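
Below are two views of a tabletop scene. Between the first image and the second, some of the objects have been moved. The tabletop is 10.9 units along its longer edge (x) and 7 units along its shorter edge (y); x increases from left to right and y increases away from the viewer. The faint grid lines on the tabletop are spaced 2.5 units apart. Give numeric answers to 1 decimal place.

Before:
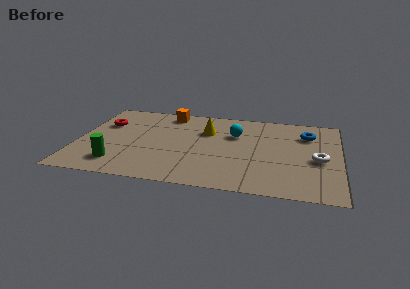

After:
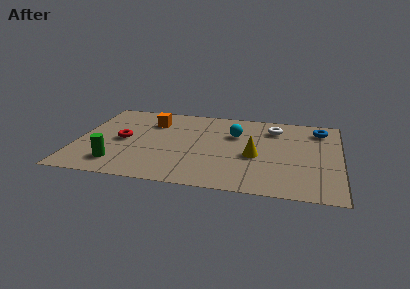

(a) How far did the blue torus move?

0.7

From (9.5, 5.2) to (10.0, 5.7), the blue torus covered √(0.5² + 0.5²) ≈ 0.7 units.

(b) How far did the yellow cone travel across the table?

2.8

The yellow cone was near (5.3, 4.8) before and (7.4, 3.0) after, so it travelled √(2.1² + 1.8²) ≈ 2.8 units.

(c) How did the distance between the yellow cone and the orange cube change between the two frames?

+2.8

They were about 2.1 units apart before and 4.9 after — 2.8 units further apart.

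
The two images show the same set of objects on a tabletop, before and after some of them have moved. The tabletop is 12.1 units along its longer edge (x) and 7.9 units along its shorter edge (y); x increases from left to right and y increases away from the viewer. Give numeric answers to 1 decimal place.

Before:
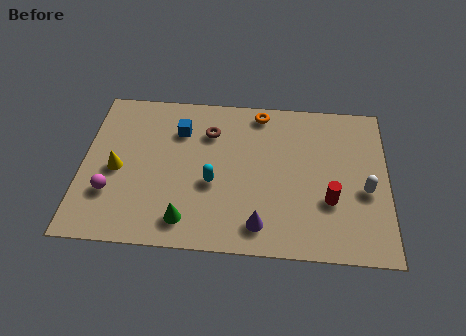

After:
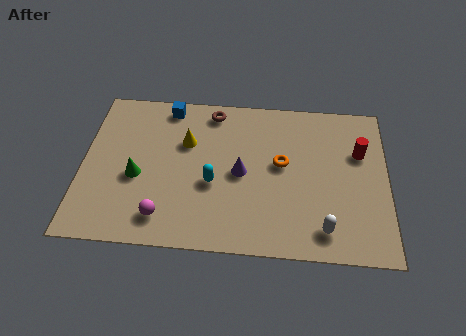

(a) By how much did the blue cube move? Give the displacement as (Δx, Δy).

(-0.5, 1.2)

The blue cube was at about (3.8, 5.8) and moved to about (3.3, 7.0).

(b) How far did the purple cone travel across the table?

2.6

The purple cone was near (7.1, 1.3) before and (6.3, 3.8) after, so it travelled √(0.8² + 2.5²) ≈ 2.6 units.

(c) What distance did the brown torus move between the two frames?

1.1

The brown torus was near (5.0, 5.8) before and (5.1, 6.9) after, so it travelled √(0.1² + 1.1²) ≈ 1.1 units.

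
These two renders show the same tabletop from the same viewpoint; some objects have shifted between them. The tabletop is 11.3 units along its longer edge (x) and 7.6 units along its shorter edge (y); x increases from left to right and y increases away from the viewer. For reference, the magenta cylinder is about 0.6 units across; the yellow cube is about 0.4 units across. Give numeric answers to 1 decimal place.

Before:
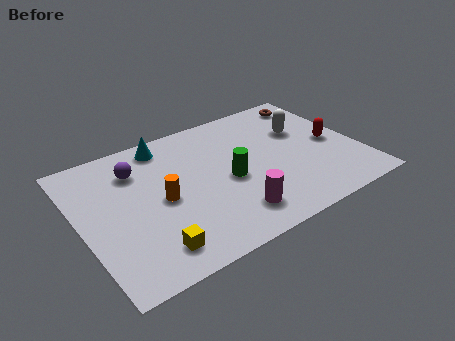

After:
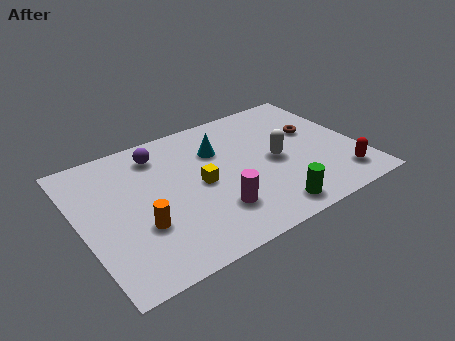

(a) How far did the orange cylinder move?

1.4

From (3.2, 3.6) to (2.2, 2.6), the orange cylinder covered √(1.0² + 1.0²) ≈ 1.4 units.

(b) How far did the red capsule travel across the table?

2.2

From (10.3, 3.6) to (10.2, 1.4), the red capsule covered √(0.1² + 2.2²) ≈ 2.2 units.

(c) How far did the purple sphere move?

1.1

The purple sphere was near (2.5, 5.7) before and (3.5, 6.2) after, so it travelled √(1.0² + 0.5²) ≈ 1.1 units.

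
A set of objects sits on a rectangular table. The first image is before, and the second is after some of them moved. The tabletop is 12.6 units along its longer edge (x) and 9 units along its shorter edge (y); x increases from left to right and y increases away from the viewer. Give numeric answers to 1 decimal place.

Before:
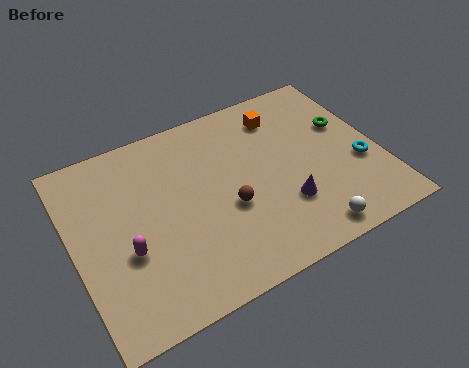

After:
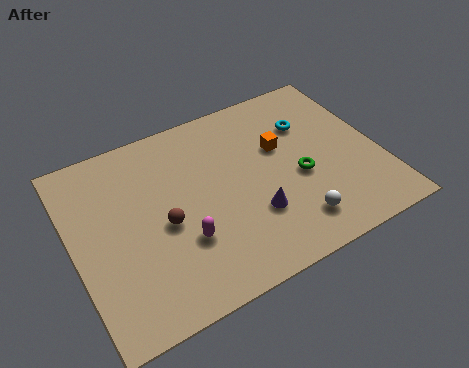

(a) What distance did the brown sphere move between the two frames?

2.6

The brown sphere moved from about (6.2, 3.6) to (3.6, 4.0), a distance of √(2.6² + 0.4²) ≈ 2.6.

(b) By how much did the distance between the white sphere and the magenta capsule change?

-2.9

The distance was about 7.5 in the first image and 4.6 in the second, so they moved 2.9 units closer together.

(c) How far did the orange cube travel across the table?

1.6

From (9.0, 7.2) to (8.7, 5.6), the orange cube covered √(0.3² + 1.6²) ≈ 1.6 units.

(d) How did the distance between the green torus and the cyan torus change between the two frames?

+0.4

Before: roughly 2.2 units apart; after: 2.6. That's 0.4 units further apart.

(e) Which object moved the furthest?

the cyan torus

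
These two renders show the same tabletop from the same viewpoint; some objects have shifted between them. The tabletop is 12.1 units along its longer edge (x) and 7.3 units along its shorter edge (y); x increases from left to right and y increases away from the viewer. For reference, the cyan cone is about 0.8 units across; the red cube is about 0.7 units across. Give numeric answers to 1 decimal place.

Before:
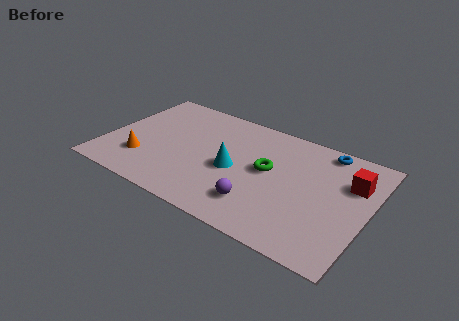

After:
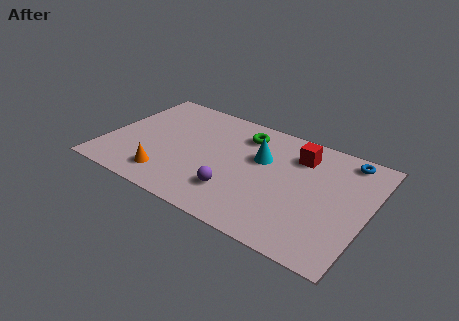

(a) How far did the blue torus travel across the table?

1.0

From (9.8, 6.5) to (10.8, 6.4), the blue torus covered √(1.0² + 0.1²) ≈ 1.0 units.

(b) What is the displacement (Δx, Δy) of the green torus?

(-1.4, 1.8)

From the two frames, the green torus sits at roughly (7.5, 4.0) before and (6.1, 5.8) after.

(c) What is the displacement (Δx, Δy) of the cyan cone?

(1.1, 1.3)

From the two frames, the cyan cone sits at roughly (6.0, 3.3) before and (7.1, 4.6) after.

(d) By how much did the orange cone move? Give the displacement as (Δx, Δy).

(1.3, -0.6)

The orange cone was at about (1.9, 2.0) and moved to about (3.2, 1.4).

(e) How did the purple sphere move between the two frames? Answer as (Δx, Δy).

(-1.1, 0.2)

The purple sphere started near (7.4, 1.7) and ended near (6.3, 1.9).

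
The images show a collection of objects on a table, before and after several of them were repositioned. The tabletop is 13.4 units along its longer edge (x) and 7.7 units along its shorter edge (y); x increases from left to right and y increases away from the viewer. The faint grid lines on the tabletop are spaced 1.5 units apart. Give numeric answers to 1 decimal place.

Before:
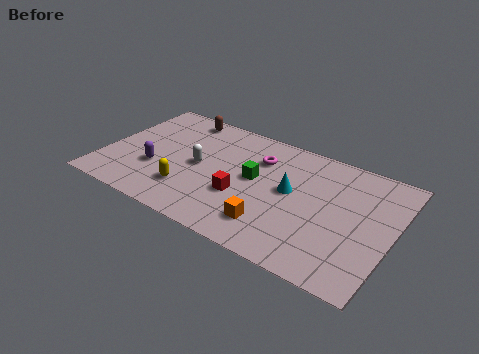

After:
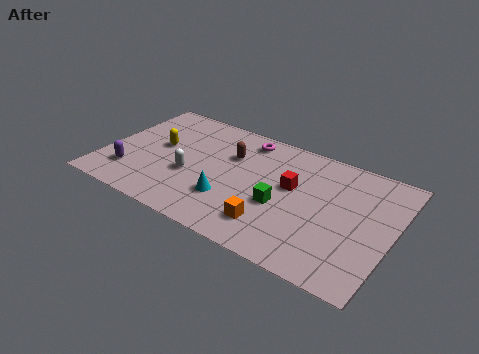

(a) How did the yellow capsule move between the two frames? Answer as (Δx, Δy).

(-1.8, 2.3)

From the two frames, the yellow capsule sits at roughly (4.2, 2.0) before and (2.4, 4.3) after.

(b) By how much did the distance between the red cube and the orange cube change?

+0.9

The distance was about 1.9 in the first image and 2.8 in the second, so they moved 0.9 units further apart.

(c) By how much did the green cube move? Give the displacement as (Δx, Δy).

(1.4, -1.1)

The green cube started near (7.0, 4.2) and ended near (8.4, 3.1).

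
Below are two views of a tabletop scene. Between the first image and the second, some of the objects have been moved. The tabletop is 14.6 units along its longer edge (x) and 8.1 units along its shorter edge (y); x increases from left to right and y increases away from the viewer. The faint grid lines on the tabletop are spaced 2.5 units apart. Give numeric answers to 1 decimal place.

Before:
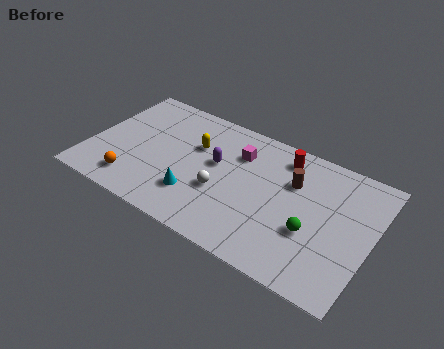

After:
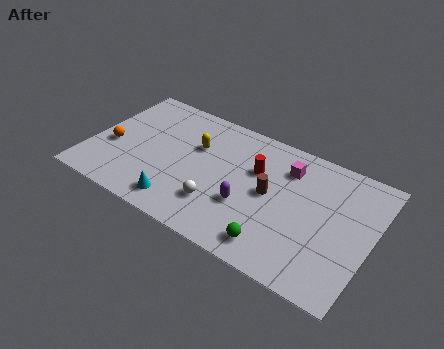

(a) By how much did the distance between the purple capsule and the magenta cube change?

+2.1

The distance was about 1.6 in the first image and 3.7 in the second, so they moved 2.1 units further apart.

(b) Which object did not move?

the yellow capsule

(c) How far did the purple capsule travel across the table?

2.6

The purple capsule was near (6.5, 4.7) before and (8.4, 2.9) after, so it travelled √(1.9² + 1.8²) ≈ 2.6 units.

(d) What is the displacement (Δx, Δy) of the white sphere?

(0.0, -0.9)

The white sphere started near (7.0, 3.1) and ended near (7.0, 2.2).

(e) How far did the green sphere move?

2.3

From (11.7, 3.0) to (10.1, 1.3), the green sphere covered √(1.6² + 1.7²) ≈ 2.3 units.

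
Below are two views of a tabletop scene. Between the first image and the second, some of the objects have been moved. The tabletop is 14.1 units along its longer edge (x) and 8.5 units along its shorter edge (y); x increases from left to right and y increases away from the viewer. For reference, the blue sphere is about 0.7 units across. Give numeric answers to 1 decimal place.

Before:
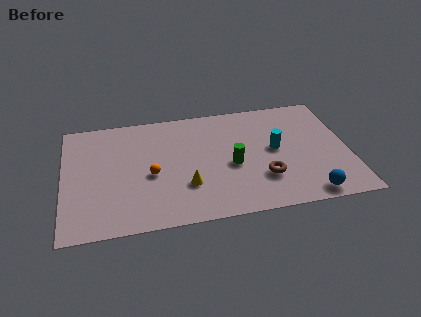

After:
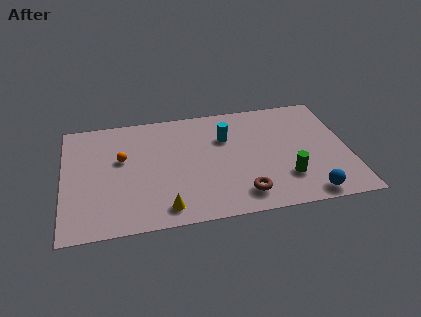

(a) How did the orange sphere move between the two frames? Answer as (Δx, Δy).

(-1.4, 1.4)

From the two frames, the orange sphere sits at roughly (4.3, 3.7) before and (2.9, 5.1) after.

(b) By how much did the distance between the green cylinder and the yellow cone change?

+3.6

They were about 2.5 units apart before and 6.1 after — 3.6 units further apart.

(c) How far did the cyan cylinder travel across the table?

2.7

The cyan cylinder moved from about (10.5, 4.5) to (8.1, 5.8), a distance of √(2.4² + 1.3²) ≈ 2.7.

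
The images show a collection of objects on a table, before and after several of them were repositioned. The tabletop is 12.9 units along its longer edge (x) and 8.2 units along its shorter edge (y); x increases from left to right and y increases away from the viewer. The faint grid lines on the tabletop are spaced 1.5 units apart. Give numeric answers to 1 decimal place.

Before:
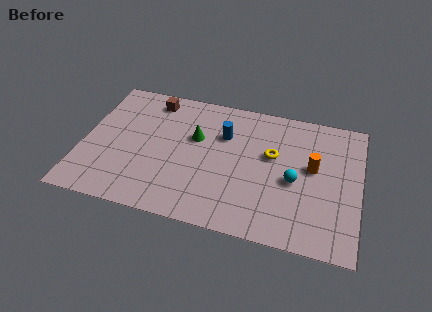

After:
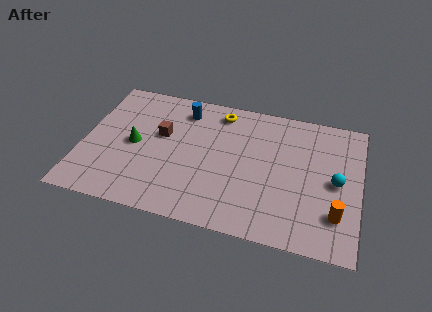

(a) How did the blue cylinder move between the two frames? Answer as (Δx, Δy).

(-2.0, 1.1)

The blue cylinder was at about (6.5, 5.6) and moved to about (4.5, 6.7).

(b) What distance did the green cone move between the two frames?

3.0

The green cone moved from about (5.2, 5.1) to (2.4, 4.0), a distance of √(2.8² + 1.1²) ≈ 3.0.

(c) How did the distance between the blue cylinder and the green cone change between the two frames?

+2.0

Before: roughly 1.4 units apart; after: 3.4. That's 2.0 units further apart.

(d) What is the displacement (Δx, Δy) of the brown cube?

(0.6, -2.1)

The brown cube started near (3.0, 7.0) and ended near (3.6, 4.9).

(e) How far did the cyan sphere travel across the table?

1.9

The cyan sphere was near (9.9, 3.6) before and (11.8, 4.0) after, so it travelled √(1.9² + 0.4²) ≈ 1.9 units.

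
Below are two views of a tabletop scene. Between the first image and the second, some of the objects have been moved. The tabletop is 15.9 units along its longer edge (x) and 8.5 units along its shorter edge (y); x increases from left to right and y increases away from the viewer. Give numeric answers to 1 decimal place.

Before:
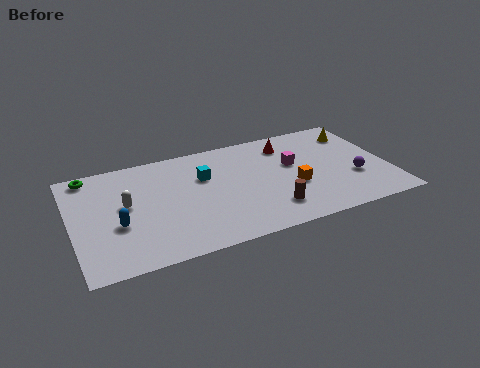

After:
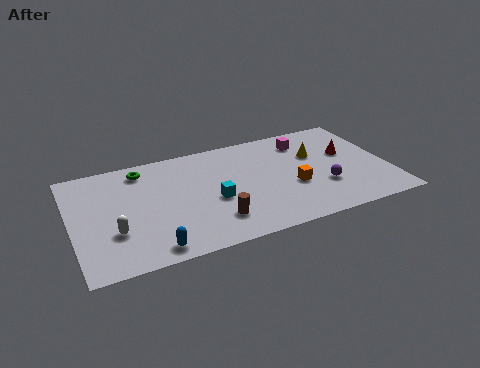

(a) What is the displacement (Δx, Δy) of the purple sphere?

(-1.6, -0.2)

The purple sphere started near (14.1, 3.0) and ended near (12.5, 2.8).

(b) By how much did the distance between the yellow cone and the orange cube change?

-2.4

Before: roughly 5.0 units apart; after: 2.6. That's 2.4 units closer together.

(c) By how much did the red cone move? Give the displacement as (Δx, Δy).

(2.9, -1.7)

From the two frames, the red cone sits at roughly (11.1, 6.8) before and (14.0, 5.1) after.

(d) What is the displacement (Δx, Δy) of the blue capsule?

(1.5, -2.3)

The blue capsule started near (2.2, 3.3) and ended near (3.7, 1.0).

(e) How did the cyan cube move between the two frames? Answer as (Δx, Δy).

(0.3, -2.0)

The cyan cube started near (6.7, 5.6) and ended near (7.0, 3.6).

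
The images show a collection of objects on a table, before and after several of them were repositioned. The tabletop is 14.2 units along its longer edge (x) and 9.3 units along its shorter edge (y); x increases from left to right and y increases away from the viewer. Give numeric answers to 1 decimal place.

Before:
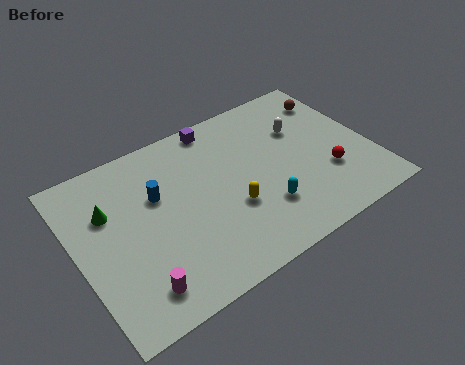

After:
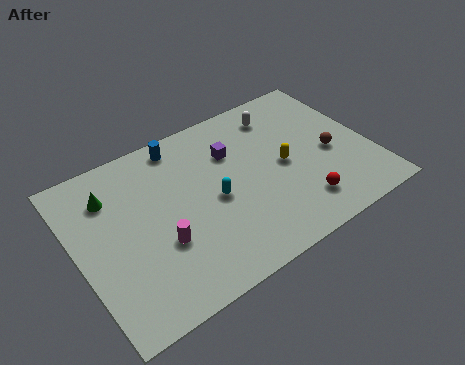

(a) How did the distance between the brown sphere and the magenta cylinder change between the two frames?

-3.6

The distance was about 12.2 in the first image and 8.6 in the second, so they moved 3.6 units closer together.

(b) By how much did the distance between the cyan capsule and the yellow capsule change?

+1.9

They were about 1.6 units apart before and 3.5 after — 1.9 units further apart.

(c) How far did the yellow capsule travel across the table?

3.0

The yellow capsule was near (7.2, 3.4) before and (10.0, 4.5) after, so it travelled √(2.8² + 1.1²) ≈ 3.0 units.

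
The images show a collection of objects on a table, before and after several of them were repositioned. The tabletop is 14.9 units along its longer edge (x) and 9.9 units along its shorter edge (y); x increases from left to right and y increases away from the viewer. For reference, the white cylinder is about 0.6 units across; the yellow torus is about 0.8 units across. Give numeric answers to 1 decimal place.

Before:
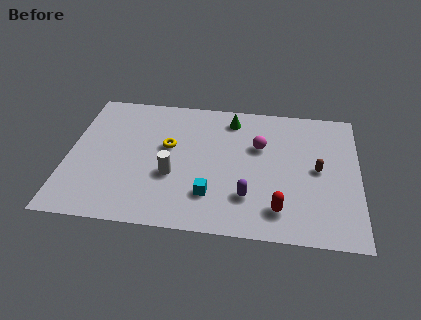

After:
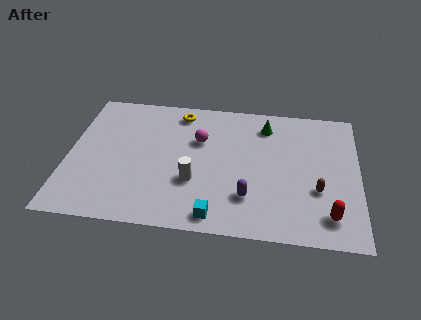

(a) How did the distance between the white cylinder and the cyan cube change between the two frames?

+0.3

They were about 2.3 units apart before and 2.6 after — 0.3 units further apart.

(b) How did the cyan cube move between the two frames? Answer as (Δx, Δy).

(0.3, -1.4)

The cyan cube was at about (7.4, 2.5) and moved to about (7.7, 1.1).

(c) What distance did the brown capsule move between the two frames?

1.5

From (12.8, 5.0) to (12.8, 3.5), the brown capsule covered √(0.0² + 1.5²) ≈ 1.5 units.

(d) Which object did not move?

the purple capsule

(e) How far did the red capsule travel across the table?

2.5

The red capsule moved from about (10.9, 1.9) to (13.4, 1.8), a distance of √(2.5² + 0.1²) ≈ 2.5.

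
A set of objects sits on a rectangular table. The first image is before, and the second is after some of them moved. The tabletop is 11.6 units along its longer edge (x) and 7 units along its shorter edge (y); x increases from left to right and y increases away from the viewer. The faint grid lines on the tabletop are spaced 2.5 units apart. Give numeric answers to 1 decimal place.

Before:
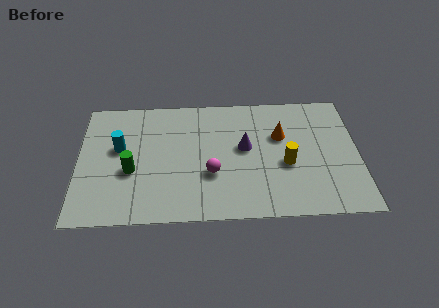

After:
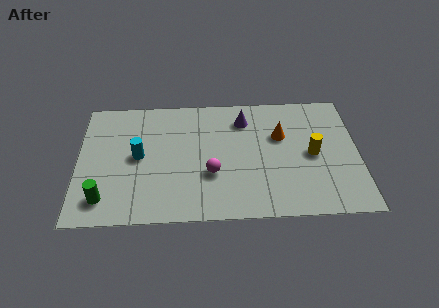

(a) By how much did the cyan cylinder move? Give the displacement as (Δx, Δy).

(0.8, -0.5)

The cyan cylinder was at about (1.7, 4.1) and moved to about (2.5, 3.6).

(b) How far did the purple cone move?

1.6

From (6.9, 3.9) to (6.9, 5.5), the purple cone covered √(0.0² + 1.6²) ≈ 1.6 units.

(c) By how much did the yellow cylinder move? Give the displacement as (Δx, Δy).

(1.1, 0.5)

The yellow cylinder was at about (8.6, 2.9) and moved to about (9.7, 3.4).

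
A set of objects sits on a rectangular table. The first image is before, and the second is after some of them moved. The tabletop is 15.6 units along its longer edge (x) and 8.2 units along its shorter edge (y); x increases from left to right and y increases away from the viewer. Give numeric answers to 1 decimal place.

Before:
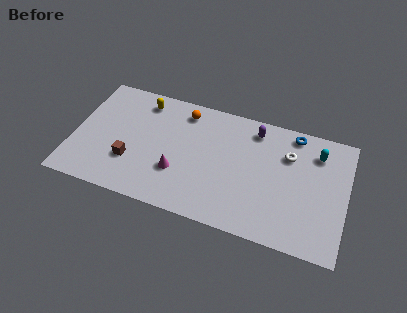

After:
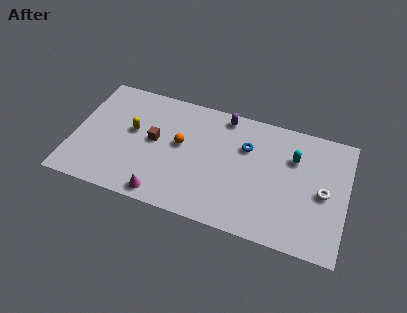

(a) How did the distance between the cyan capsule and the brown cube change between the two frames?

-3.1

They were about 11.1 units apart before and 8.0 after — 3.1 units closer together.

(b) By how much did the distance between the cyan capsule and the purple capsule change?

+0.8

The distance was about 3.6 in the first image and 4.4 in the second, so they moved 0.8 units further apart.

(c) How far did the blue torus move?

3.1

From (12.4, 7.3) to (9.8, 5.6), the blue torus covered √(2.6² + 1.7²) ≈ 3.1 units.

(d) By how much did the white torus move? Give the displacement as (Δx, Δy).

(2.1, -1.9)

The white torus started near (12.2, 5.8) and ended near (14.3, 3.9).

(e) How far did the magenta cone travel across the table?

1.9

The magenta cone moved from about (6.1, 2.7) to (5.4, 0.9), a distance of √(0.7² + 1.8²) ≈ 1.9.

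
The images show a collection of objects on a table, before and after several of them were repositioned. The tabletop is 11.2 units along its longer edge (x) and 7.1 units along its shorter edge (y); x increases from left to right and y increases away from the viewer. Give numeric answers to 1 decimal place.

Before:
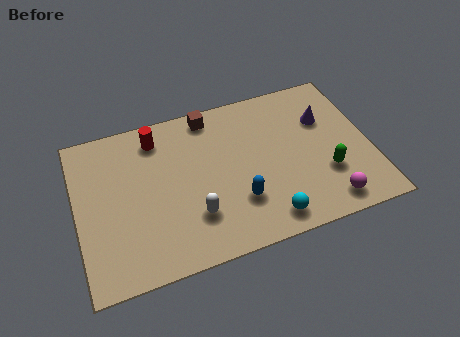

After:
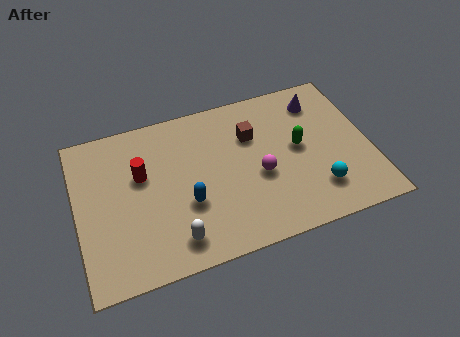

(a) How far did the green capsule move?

1.7

The green capsule moved from about (9.4, 2.3) to (8.5, 3.8), a distance of √(0.9² + 1.5²) ≈ 1.7.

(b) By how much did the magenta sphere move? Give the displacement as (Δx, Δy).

(-2.4, 2.0)

From the two frames, the magenta sphere sits at roughly (9.3, 1.0) before and (6.9, 3.0) after.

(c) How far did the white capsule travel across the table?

1.1

The white capsule moved from about (4.3, 2.0) to (3.5, 1.2), a distance of √(0.8² + 0.8²) ≈ 1.1.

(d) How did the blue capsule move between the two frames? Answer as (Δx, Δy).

(-1.9, 0.5)

From the two frames, the blue capsule sits at roughly (6.0, 2.1) before and (4.1, 2.6) after.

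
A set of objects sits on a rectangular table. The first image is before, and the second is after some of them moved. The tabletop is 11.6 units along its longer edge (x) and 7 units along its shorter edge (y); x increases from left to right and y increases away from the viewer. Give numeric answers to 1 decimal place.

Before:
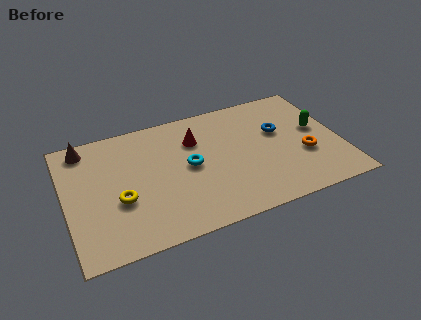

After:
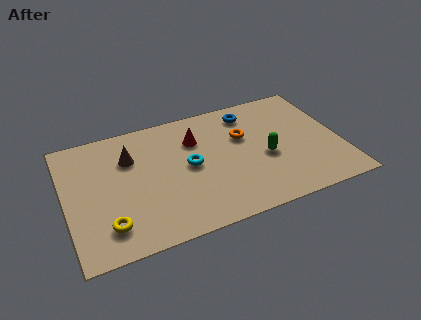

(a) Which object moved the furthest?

the orange torus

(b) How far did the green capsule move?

2.5

The green capsule was near (10.7, 3.9) before and (8.4, 3.0) after, so it travelled √(2.3² + 0.9²) ≈ 2.5 units.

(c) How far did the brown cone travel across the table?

2.2

The brown cone was near (1.0, 6.1) before and (2.8, 4.9) after, so it travelled √(1.8² + 1.2²) ≈ 2.2 units.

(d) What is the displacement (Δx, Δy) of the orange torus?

(-2.4, 1.9)

From the two frames, the orange torus sits at roughly (10.0, 2.6) before and (7.6, 4.5) after.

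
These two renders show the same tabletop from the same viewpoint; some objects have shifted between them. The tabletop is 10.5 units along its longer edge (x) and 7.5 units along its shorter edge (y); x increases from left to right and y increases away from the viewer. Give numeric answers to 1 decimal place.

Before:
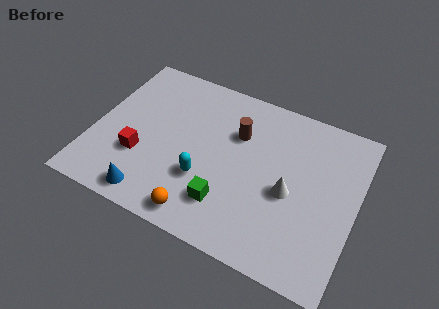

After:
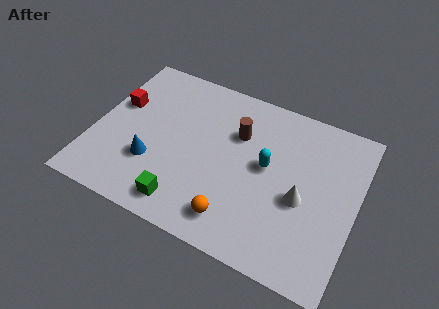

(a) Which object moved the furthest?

the cyan capsule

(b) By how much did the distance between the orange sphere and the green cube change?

+0.7

They were about 1.3 units apart before and 2.0 after — 0.7 units further apart.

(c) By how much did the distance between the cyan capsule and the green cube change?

+3.0

They were about 1.2 units apart before and 4.2 after — 3.0 units further apart.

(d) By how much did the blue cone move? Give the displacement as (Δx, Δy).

(-0.2, 1.5)

From the two frames, the blue cone sits at roughly (2.7, 0.9) before and (2.5, 2.4) after.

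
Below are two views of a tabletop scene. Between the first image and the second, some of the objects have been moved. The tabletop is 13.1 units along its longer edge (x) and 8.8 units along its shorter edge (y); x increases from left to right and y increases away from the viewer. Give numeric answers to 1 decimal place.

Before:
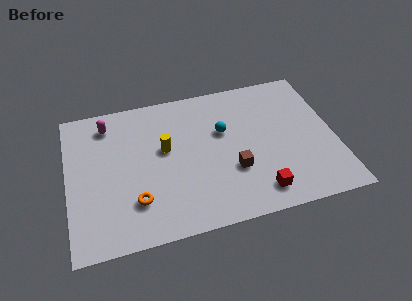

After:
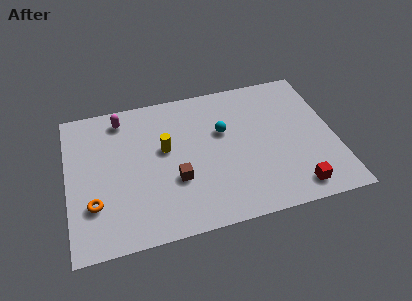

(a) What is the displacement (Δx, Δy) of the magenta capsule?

(0.7, 0.2)

The magenta capsule was at about (2.1, 7.3) and moved to about (2.8, 7.5).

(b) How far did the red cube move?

1.8

The red cube moved from about (9.1, 1.4) to (10.9, 1.2), a distance of √(1.8² + 0.2²) ≈ 1.8.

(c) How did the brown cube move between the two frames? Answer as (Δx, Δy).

(-2.8, 0.1)

From the two frames, the brown cube sits at roughly (8.0, 3.0) before and (5.2, 3.1) after.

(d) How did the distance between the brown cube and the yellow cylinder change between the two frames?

-1.8

The distance was about 3.8 in the first image and 2.0 in the second, so they moved 1.8 units closer together.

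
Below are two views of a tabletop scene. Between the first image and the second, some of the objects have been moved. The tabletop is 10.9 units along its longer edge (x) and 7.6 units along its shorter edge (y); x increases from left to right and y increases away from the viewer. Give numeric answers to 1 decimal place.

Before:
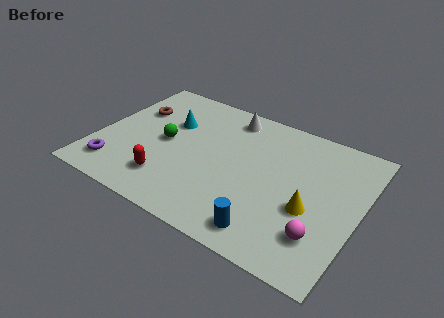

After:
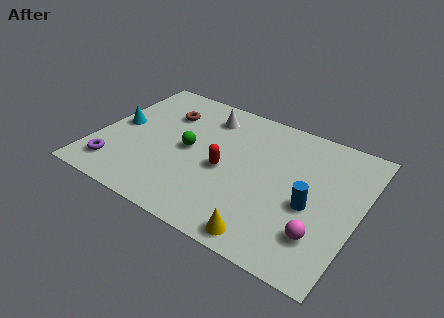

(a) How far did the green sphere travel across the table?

1.0

From (2.8, 3.8) to (3.8, 3.8), the green sphere covered √(1.0² + 0.0²) ≈ 1.0 units.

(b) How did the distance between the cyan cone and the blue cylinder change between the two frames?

+2.0

The distance was about 6.2 in the first image and 8.2 in the second, so they moved 2.0 units further apart.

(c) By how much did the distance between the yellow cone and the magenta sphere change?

+1.0

Before: roughly 1.3 units apart; after: 2.3. That's 1.0 units further apart.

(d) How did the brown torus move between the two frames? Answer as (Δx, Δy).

(1.3, 0.4)

The brown torus started near (1.2, 5.1) and ended near (2.5, 5.5).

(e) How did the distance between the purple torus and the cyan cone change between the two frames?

-1.5

The distance was about 4.0 in the first image and 2.5 in the second, so they moved 1.5 units closer together.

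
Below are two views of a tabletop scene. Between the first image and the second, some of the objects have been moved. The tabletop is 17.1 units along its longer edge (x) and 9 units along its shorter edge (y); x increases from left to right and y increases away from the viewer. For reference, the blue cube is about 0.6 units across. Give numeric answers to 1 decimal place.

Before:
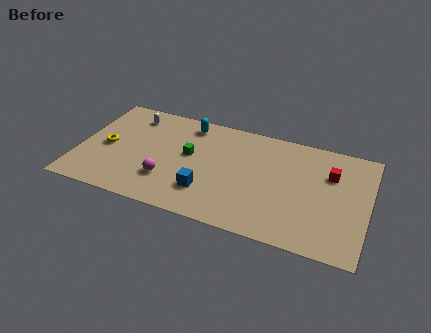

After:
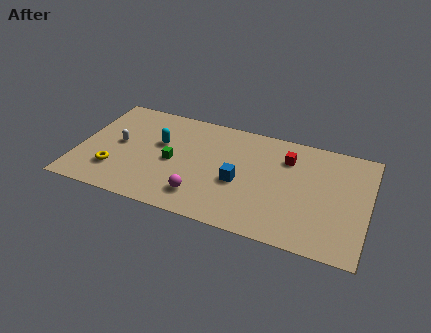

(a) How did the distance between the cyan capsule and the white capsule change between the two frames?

-0.9

Before: roughly 3.4 units apart; after: 2.5. That's 0.9 units closer together.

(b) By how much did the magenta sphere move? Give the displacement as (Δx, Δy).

(2.1, -0.7)

From the two frames, the magenta sphere sits at roughly (5.4, 2.6) before and (7.5, 1.9) after.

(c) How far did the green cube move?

1.3

The green cube was near (6.5, 5.1) before and (5.6, 4.2) after, so it travelled √(0.9² + 0.9²) ≈ 1.3 units.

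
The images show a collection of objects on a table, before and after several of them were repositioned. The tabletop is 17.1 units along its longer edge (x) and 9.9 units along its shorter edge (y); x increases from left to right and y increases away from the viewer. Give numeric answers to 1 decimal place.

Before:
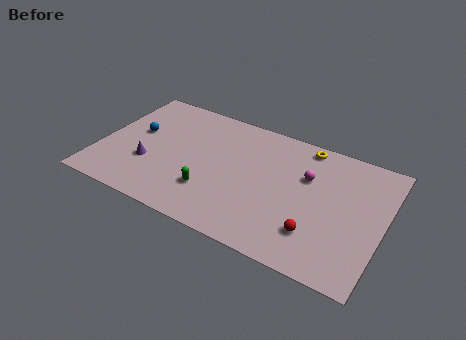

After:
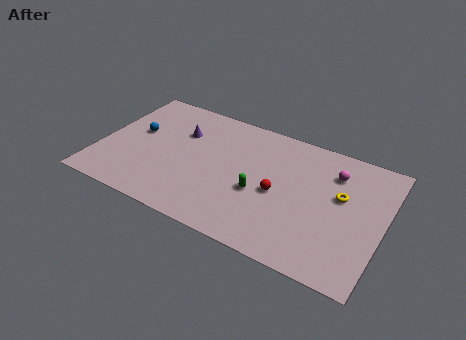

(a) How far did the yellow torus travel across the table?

3.9

From (12.0, 8.9) to (14.5, 5.9), the yellow torus covered √(2.5² + 3.0²) ≈ 3.9 units.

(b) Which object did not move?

the blue sphere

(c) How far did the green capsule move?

3.0

The green capsule moved from about (7.0, 2.8) to (9.8, 4.0), a distance of √(2.8² + 1.2²) ≈ 3.0.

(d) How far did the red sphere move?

3.2

The red sphere moved from about (13.4, 2.5) to (10.9, 4.5), a distance of √(2.5² + 2.0²) ≈ 3.2.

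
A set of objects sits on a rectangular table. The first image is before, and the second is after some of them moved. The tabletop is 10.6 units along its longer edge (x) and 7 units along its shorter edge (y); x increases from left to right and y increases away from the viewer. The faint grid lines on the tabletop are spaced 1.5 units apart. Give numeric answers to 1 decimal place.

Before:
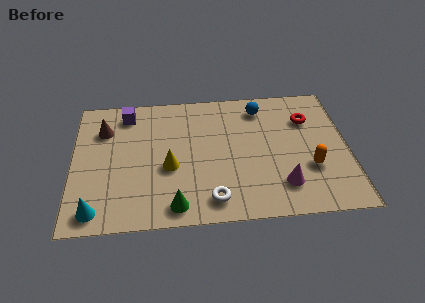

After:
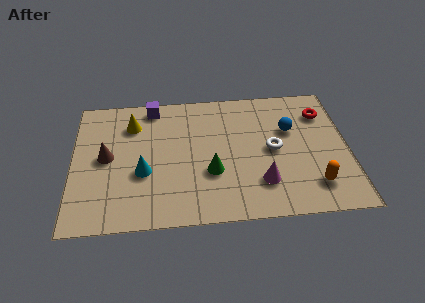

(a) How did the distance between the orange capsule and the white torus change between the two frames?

-1.5

Before: roughly 4.0 units apart; after: 2.5. That's 1.5 units closer together.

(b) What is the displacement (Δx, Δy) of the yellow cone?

(-1.4, 2.4)

From the two frames, the yellow cone sits at roughly (3.7, 2.9) before and (2.3, 5.3) after.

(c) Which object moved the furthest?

the white torus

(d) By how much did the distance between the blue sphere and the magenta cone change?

-1.3

Before: roughly 4.3 units apart; after: 3.0. That's 1.3 units closer together.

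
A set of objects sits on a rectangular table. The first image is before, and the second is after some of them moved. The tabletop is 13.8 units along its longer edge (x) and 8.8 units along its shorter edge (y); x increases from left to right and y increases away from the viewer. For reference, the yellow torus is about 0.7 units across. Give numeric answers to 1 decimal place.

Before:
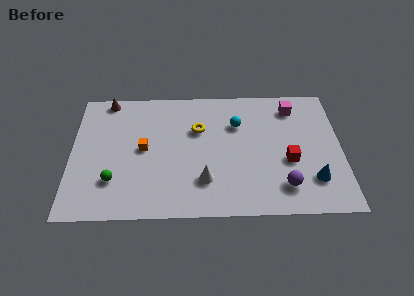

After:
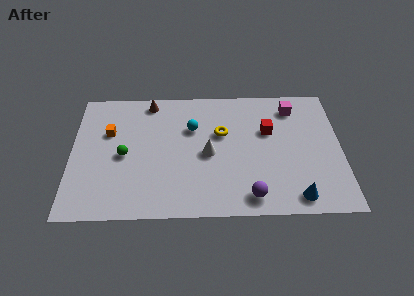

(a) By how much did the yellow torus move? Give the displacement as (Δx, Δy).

(1.2, -0.3)

The yellow torus was at about (6.5, 5.8) and moved to about (7.7, 5.5).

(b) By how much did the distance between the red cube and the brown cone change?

-3.8

They were about 10.3 units apart before and 6.5 after — 3.8 units closer together.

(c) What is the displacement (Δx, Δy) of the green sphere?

(0.5, 1.7)

The green sphere started near (2.2, 2.4) and ended near (2.7, 4.1).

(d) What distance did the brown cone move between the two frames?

2.2

The brown cone moved from about (1.8, 8.0) to (4.0, 7.8), a distance of √(2.2² + 0.2²) ≈ 2.2.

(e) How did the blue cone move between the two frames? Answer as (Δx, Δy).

(-0.9, -1.1)

The blue cone started near (12.3, 2.2) and ended near (11.4, 1.1).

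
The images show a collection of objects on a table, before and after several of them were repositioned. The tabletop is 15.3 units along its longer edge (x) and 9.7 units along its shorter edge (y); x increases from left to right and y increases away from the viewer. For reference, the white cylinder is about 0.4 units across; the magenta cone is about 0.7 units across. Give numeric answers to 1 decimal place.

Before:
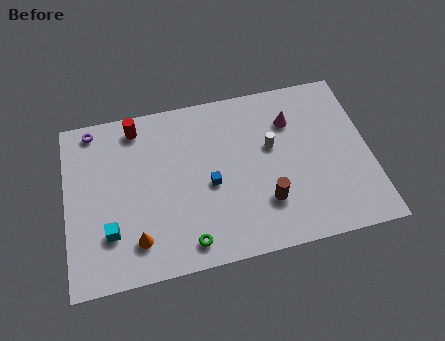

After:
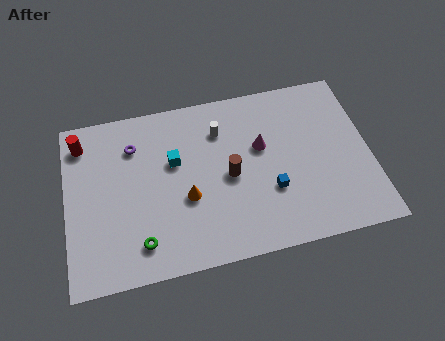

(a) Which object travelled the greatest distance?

the cyan cube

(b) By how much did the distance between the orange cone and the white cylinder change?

-4.0

The distance was about 8.0 in the first image and 4.0 in the second, so they moved 4.0 units closer together.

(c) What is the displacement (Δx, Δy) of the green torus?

(-2.3, 0.5)

From the two frames, the green torus sits at roughly (5.9, 1.3) before and (3.6, 1.8) after.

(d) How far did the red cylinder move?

2.8

The red cylinder moved from about (3.7, 8.4) to (0.9, 8.0), a distance of √(2.8² + 0.4²) ≈ 2.8.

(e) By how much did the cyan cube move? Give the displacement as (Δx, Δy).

(3.4, 3.3)

The cyan cube was at about (2.1, 2.7) and moved to about (5.5, 6.0).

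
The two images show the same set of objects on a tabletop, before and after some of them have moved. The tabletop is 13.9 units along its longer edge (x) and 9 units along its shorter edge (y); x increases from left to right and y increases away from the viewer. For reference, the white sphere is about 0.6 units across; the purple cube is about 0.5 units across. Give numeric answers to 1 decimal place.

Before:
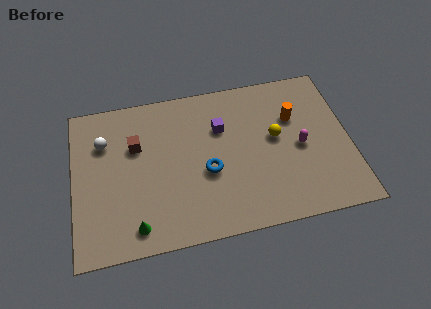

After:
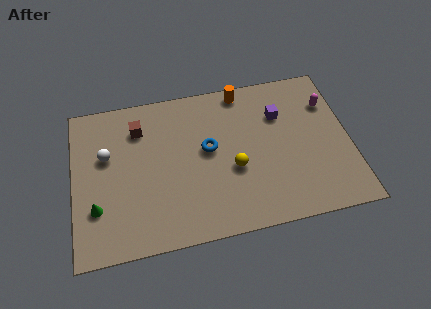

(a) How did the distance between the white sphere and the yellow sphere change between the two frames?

-2.1

Before: roughly 8.7 units apart; after: 6.6. That's 2.1 units closer together.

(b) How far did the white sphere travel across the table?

0.8

The white sphere was near (1.6, 6.4) before and (1.7, 5.6) after, so it travelled √(0.1² + 0.8²) ≈ 0.8 units.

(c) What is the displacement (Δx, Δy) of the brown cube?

(0.2, 1.0)

The brown cube started near (3.2, 5.9) and ended near (3.4, 6.9).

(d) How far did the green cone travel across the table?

2.4

The green cone was near (3.0, 1.3) before and (1.1, 2.7) after, so it travelled √(1.9² + 1.4²) ≈ 2.4 units.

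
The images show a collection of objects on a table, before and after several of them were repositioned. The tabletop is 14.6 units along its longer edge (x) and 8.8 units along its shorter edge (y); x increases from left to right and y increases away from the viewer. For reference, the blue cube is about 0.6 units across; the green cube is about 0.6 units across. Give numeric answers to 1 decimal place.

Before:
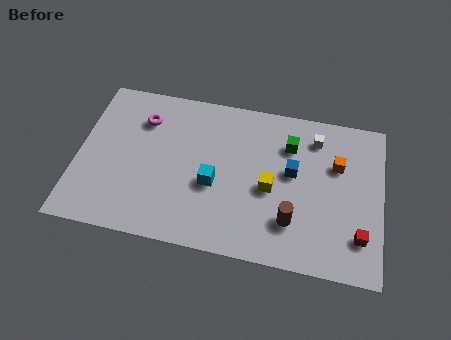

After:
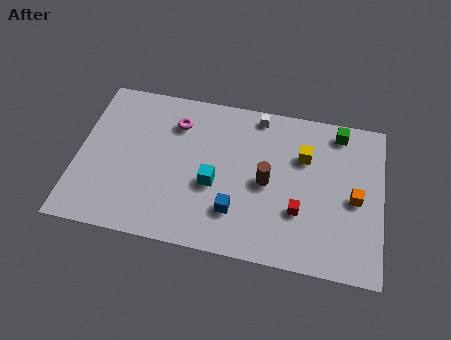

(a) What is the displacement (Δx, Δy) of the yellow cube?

(1.5, 2.1)

The yellow cube started near (9.3, 3.9) and ended near (10.8, 6.0).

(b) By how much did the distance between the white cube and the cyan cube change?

-1.2

They were about 5.9 units apart before and 4.7 after — 1.2 units closer together.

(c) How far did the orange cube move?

1.9

From (12.4, 5.8) to (13.3, 4.1), the orange cube covered √(0.9² + 1.7²) ≈ 1.9 units.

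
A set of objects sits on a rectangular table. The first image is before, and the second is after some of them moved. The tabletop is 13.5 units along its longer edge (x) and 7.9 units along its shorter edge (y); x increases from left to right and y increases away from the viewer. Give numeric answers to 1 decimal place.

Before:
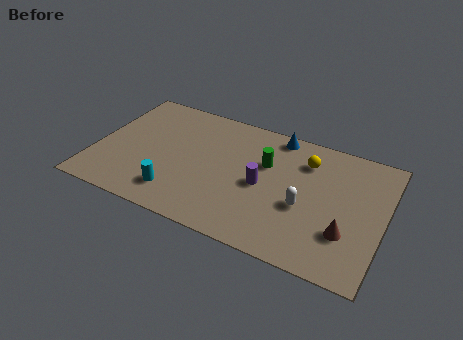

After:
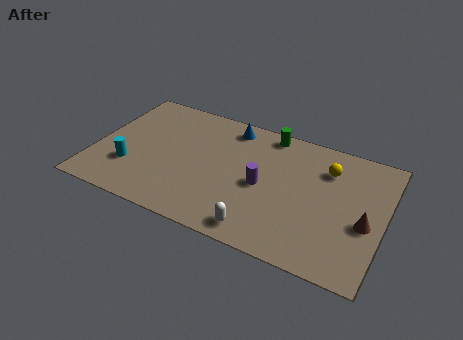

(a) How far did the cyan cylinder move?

2.4

The cyan cylinder moved from about (4.1, 1.6) to (1.8, 2.4), a distance of √(2.3² + 0.8²) ≈ 2.4.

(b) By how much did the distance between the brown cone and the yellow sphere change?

-0.9

Before: roughly 4.2 units apart; after: 3.3. That's 0.9 units closer together.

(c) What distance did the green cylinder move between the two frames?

2.0

From (7.9, 5.1) to (7.8, 7.1), the green cylinder covered √(0.1² + 2.0²) ≈ 2.0 units.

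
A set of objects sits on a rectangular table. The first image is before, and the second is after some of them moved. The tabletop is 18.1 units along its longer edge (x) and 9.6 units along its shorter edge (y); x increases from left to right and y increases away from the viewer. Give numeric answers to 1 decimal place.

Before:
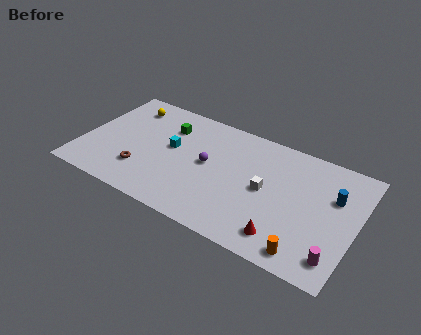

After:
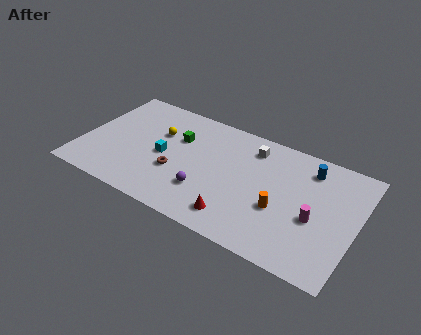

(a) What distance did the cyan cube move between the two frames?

1.0

The cyan cube moved from about (5.8, 5.4) to (5.4, 4.5), a distance of √(0.4² + 0.9²) ≈ 1.0.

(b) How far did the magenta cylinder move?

2.8

From (17.1, 1.7) to (15.5, 4.0), the magenta cylinder covered √(1.6² + 2.3²) ≈ 2.8 units.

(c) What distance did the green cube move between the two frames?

1.1

The green cube was near (5.3, 7.1) before and (6.1, 6.4) after, so it travelled √(0.8² + 0.7²) ≈ 1.1 units.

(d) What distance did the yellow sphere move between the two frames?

2.8

The yellow sphere moved from about (2.4, 7.8) to (4.8, 6.3), a distance of √(2.4² + 1.5²) ≈ 2.8.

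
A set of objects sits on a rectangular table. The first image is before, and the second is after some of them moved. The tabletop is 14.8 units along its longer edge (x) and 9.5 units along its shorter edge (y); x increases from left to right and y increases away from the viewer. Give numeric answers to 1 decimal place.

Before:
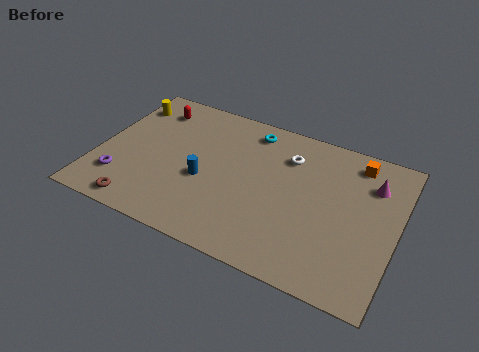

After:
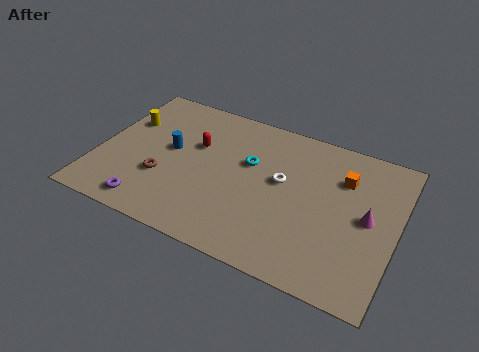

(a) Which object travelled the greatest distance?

the red capsule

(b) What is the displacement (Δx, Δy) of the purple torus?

(1.6, -1.1)

From the two frames, the purple torus sits at roughly (1.4, 2.3) before and (3.0, 1.2) after.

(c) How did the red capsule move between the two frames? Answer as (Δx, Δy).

(2.5, -1.7)

The red capsule started near (2.2, 7.7) and ended near (4.7, 6.0).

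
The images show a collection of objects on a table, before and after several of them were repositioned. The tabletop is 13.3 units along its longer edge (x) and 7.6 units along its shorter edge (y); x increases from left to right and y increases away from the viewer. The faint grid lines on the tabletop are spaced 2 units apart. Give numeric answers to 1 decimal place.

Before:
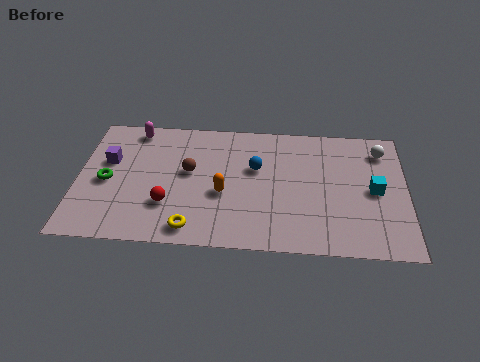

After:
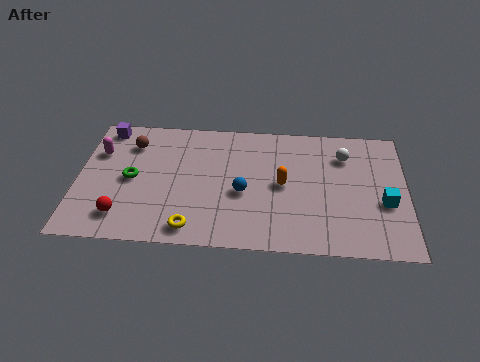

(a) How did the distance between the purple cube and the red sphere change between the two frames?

+1.8

Before: roughly 3.5 units apart; after: 5.3. That's 1.8 units further apart.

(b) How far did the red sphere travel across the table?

2.0

From (3.7, 2.3) to (1.9, 1.5), the red sphere covered √(1.8² + 0.8²) ≈ 2.0 units.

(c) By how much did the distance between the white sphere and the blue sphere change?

-0.5

The distance was about 5.3 in the first image and 4.8 in the second, so they moved 0.5 units closer together.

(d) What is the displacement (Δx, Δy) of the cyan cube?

(0.4, -0.7)

The cyan cube was at about (12.0, 3.7) and moved to about (12.4, 3.0).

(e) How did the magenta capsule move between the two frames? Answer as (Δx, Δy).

(-1.4, -1.5)

From the two frames, the magenta capsule sits at roughly (2.2, 6.7) before and (0.8, 5.2) after.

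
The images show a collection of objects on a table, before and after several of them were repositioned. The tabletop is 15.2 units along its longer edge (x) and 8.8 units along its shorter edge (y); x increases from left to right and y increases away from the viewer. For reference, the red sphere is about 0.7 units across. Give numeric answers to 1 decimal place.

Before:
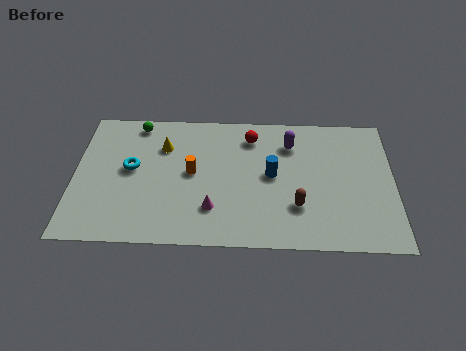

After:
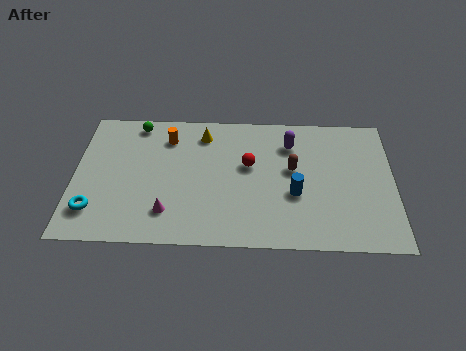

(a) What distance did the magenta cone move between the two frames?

2.1

The magenta cone moved from about (6.6, 2.3) to (4.5, 2.0), a distance of √(2.1² + 0.3²) ≈ 2.1.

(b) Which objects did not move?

the green sphere and the purple capsule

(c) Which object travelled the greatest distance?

the cyan torus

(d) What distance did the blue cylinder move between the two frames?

1.6

The blue cylinder was near (9.4, 4.6) before and (10.5, 3.4) after, so it travelled √(1.1² + 1.2²) ≈ 1.6 units.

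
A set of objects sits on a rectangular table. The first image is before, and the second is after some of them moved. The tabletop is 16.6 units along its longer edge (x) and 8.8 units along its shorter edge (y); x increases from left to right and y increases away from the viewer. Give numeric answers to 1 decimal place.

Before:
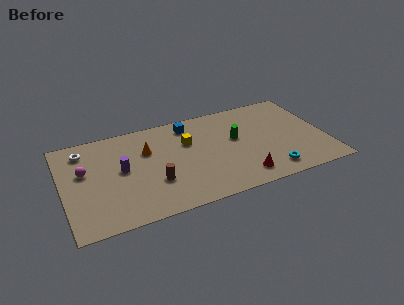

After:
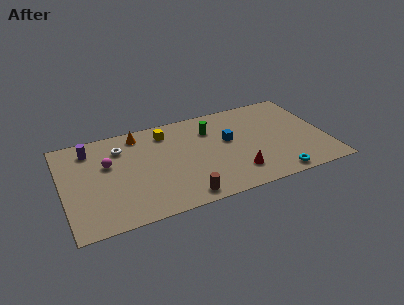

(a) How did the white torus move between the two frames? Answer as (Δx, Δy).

(2.3, -0.5)

From the two frames, the white torus sits at roughly (1.5, 7.2) before and (3.8, 6.7) after.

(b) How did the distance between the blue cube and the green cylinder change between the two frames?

-1.9

The distance was about 3.6 in the first image and 1.7 in the second, so they moved 1.9 units closer together.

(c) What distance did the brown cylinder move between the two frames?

2.5

The brown cylinder was near (5.6, 2.9) before and (7.2, 1.0) after, so it travelled √(1.6² + 1.9²) ≈ 2.5 units.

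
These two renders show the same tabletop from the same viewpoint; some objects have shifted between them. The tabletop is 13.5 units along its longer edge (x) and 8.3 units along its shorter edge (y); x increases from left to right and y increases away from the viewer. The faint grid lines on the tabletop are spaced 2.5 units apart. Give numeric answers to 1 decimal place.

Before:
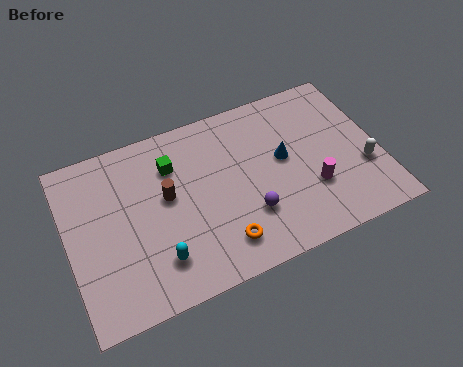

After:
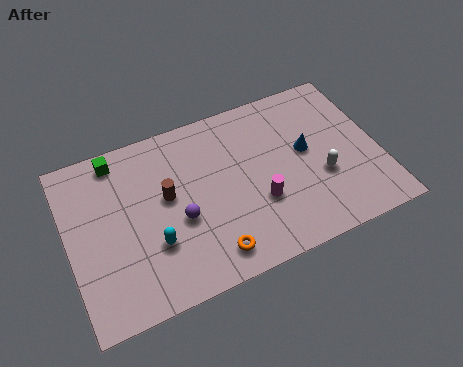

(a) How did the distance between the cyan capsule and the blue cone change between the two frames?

+0.8

They were about 6.4 units apart before and 7.2 after — 0.8 units further apart.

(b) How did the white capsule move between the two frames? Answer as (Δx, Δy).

(-1.8, 0.2)

The white capsule was at about (12.7, 2.9) and moved to about (10.9, 3.1).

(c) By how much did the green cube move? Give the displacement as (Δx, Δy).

(-2.3, 1.2)

From the two frames, the green cube sits at roughly (4.7, 6.1) before and (2.4, 7.3) after.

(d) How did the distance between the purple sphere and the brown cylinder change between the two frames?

-2.6

Before: roughly 4.0 units apart; after: 1.4. That's 2.6 units closer together.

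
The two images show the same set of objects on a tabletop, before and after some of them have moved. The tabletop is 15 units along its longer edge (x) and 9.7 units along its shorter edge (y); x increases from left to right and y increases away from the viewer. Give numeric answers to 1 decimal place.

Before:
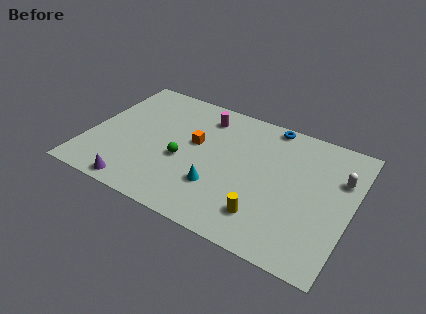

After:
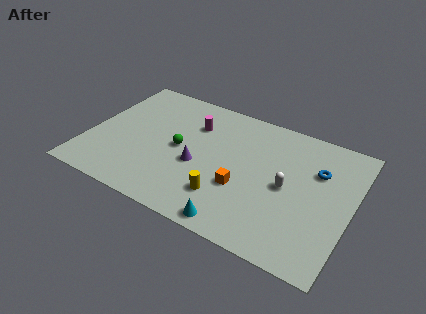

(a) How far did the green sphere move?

0.9

The green sphere was near (5.5, 4.0) before and (5.2, 4.8) after, so it travelled √(0.3² + 0.8²) ≈ 0.9 units.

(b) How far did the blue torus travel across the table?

3.8

From (9.9, 8.9) to (12.9, 6.6), the blue torus covered √(3.0² + 2.3²) ≈ 3.8 units.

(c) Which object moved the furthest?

the purple cone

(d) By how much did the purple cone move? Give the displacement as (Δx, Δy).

(3.1, 3.1)

The purple cone started near (3.3, 0.9) and ended near (6.4, 4.0).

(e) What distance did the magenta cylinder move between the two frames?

1.0

From (6.2, 7.9) to (5.7, 7.0), the magenta cylinder covered √(0.5² + 0.9²) ≈ 1.0 units.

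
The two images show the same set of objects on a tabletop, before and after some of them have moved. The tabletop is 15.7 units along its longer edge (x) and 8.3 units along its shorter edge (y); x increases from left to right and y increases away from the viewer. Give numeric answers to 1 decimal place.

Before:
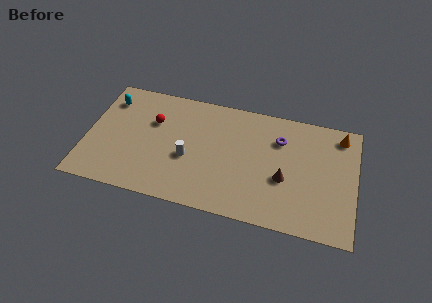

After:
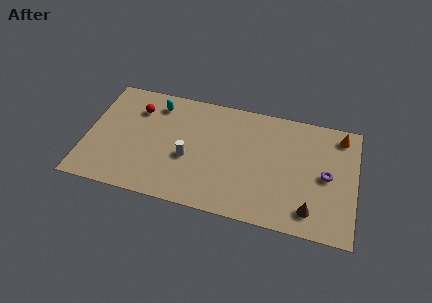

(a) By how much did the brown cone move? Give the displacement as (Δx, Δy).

(1.6, -1.8)

The brown cone was at about (11.6, 3.3) and moved to about (13.2, 1.5).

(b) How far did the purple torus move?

3.4

From (11.2, 6.0) to (14.0, 4.1), the purple torus covered √(2.8² + 1.9²) ≈ 3.4 units.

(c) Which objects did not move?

the white cylinder and the orange cone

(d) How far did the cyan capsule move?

2.8

The cyan capsule was near (1.1, 6.5) before and (3.9, 6.8) after, so it travelled √(2.8² + 0.3²) ≈ 2.8 units.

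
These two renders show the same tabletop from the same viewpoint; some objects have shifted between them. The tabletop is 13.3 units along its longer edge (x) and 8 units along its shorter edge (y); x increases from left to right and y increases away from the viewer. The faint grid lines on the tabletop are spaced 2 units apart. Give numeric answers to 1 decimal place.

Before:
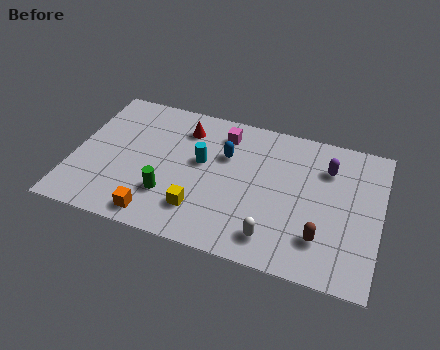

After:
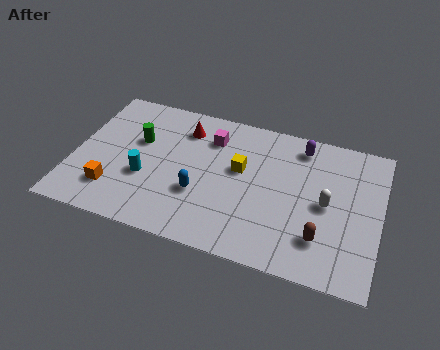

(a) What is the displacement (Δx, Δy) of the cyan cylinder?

(-2.3, -1.6)

The cyan cylinder started near (5.5, 4.6) and ended near (3.2, 3.0).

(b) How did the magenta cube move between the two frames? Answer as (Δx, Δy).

(-0.5, -0.4)

From the two frames, the magenta cube sits at roughly (6.3, 6.5) before and (5.8, 6.1) after.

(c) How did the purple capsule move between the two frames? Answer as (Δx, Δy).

(-1.2, 0.9)

From the two frames, the purple capsule sits at roughly (10.9, 5.9) before and (9.7, 6.8) after.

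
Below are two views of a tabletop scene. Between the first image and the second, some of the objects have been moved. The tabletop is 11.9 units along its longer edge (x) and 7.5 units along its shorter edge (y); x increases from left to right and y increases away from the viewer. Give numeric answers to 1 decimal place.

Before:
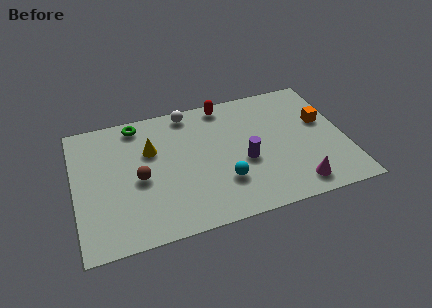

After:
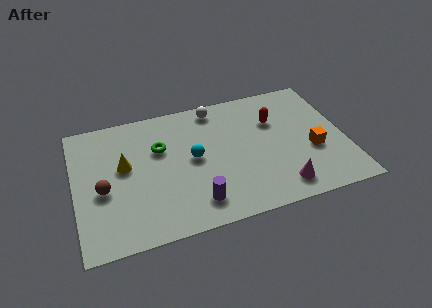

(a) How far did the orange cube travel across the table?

1.7

From (11.0, 4.5) to (10.4, 2.9), the orange cube covered √(0.6² + 1.6²) ≈ 1.7 units.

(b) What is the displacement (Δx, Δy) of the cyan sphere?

(-1.2, 1.7)

From the two frames, the cyan sphere sits at roughly (6.4, 2.2) before and (5.2, 3.9) after.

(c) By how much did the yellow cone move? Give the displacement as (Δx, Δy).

(-1.2, -0.6)

The yellow cone started near (3.4, 4.9) and ended near (2.2, 4.3).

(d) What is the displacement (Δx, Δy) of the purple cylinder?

(-2.3, -1.7)

The purple cylinder started near (7.4, 3.1) and ended near (5.1, 1.4).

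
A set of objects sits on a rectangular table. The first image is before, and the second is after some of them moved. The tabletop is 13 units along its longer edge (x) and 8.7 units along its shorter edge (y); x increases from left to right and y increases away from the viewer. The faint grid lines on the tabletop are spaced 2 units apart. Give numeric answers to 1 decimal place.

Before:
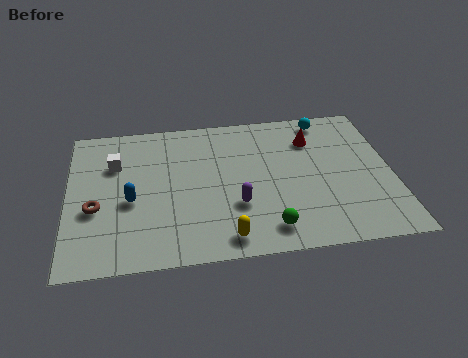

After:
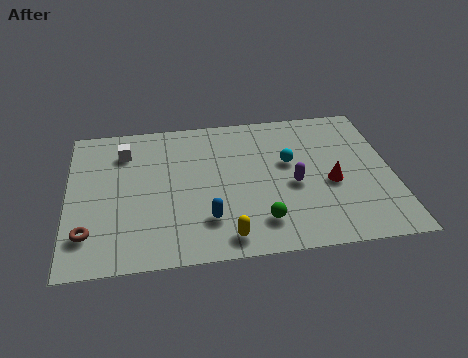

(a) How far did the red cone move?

2.9

The red cone was near (9.9, 6.5) before and (10.5, 3.7) after, so it travelled √(0.6² + 2.8²) ≈ 2.9 units.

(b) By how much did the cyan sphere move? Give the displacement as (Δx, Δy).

(-1.6, -2.5)

From the two frames, the cyan sphere sits at roughly (10.5, 7.7) before and (8.9, 5.2) after.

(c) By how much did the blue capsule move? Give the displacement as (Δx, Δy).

(3.0, -1.5)

From the two frames, the blue capsule sits at roughly (2.5, 3.7) before and (5.5, 2.2) after.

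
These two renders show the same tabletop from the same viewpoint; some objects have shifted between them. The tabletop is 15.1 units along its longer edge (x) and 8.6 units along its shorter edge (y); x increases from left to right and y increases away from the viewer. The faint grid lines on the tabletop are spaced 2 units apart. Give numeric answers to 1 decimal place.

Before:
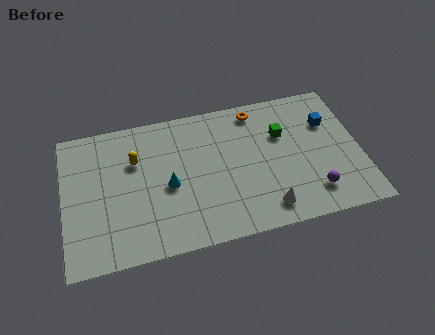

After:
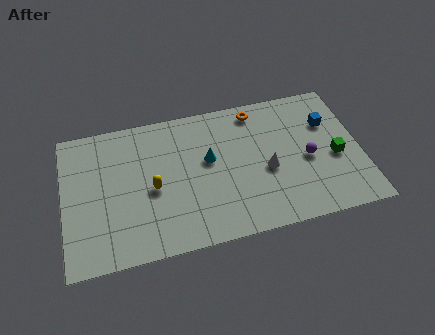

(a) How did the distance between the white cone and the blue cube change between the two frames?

-1.7

The distance was about 5.7 in the first image and 4.0 in the second, so they moved 1.7 units closer together.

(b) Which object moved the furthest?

the green cube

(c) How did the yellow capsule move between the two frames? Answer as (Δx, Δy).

(0.8, -1.9)

From the two frames, the yellow capsule sits at roughly (3.7, 5.8) before and (4.5, 3.9) after.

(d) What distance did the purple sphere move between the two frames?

2.1

The purple sphere was near (12.5, 1.8) before and (12.4, 3.9) after, so it travelled √(0.1² + 2.1²) ≈ 2.1 units.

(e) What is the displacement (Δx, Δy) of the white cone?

(0.2, 2.3)

The white cone started near (10.1, 1.4) and ended near (10.3, 3.7).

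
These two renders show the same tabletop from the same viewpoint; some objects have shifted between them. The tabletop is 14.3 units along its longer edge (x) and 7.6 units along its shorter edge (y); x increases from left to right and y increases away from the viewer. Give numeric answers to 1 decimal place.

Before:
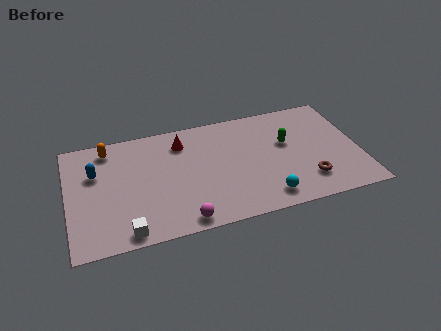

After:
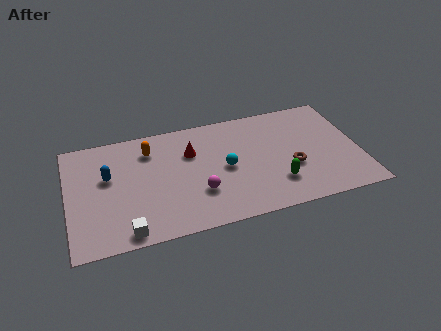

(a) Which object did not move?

the white cube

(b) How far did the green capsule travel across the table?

2.7

From (10.8, 4.6) to (10.1, 2.0), the green capsule covered √(0.7² + 2.6²) ≈ 2.7 units.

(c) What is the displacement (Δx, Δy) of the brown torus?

(-0.7, 1.1)

The brown torus was at about (11.6, 1.8) and moved to about (10.9, 2.9).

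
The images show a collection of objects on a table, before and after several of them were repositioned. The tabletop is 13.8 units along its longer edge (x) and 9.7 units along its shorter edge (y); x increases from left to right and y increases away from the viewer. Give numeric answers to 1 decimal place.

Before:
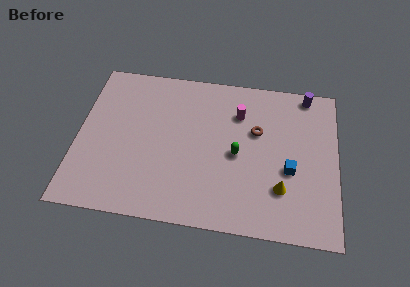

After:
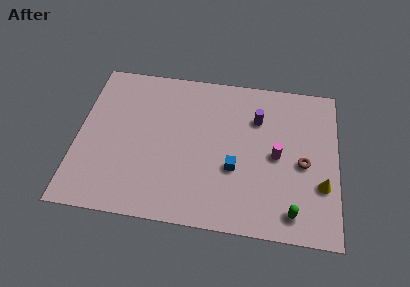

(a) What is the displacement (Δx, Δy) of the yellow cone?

(2.1, 0.5)

The yellow cone was at about (10.9, 2.7) and moved to about (13.0, 3.2).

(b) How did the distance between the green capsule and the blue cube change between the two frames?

+0.9

They were about 2.9 units apart before and 3.8 after — 0.9 units further apart.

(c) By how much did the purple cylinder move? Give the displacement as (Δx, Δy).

(-2.6, -1.9)

From the two frames, the purple cylinder sits at roughly (12.1, 8.8) before and (9.5, 6.9) after.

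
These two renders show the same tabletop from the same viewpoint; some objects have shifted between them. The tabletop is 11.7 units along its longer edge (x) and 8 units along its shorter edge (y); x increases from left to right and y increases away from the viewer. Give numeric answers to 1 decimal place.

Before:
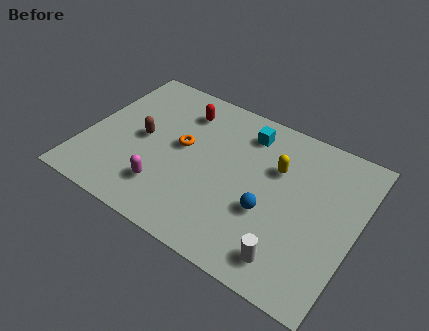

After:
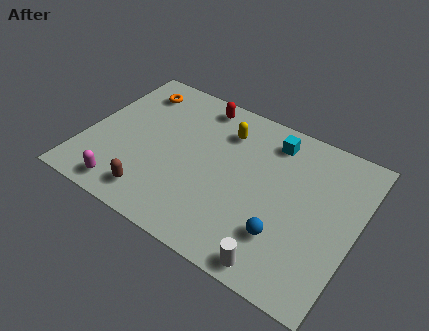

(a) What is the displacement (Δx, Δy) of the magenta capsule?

(-1.6, -0.9)

The magenta capsule was at about (3.8, 1.9) and moved to about (2.2, 1.0).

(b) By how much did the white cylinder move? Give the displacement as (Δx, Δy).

(-0.4, -0.5)

The white cylinder started near (9.3, 1.3) and ended near (8.9, 0.8).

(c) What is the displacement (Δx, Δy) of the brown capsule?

(1.0, -2.7)

The brown capsule was at about (2.4, 4.0) and moved to about (3.4, 1.3).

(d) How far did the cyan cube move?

1.1

From (6.6, 6.5) to (7.7, 6.6), the cyan cube covered √(1.1² + 0.1²) ≈ 1.1 units.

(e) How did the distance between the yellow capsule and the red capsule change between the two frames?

-2.8

They were about 4.4 units apart before and 1.6 after — 2.8 units closer together.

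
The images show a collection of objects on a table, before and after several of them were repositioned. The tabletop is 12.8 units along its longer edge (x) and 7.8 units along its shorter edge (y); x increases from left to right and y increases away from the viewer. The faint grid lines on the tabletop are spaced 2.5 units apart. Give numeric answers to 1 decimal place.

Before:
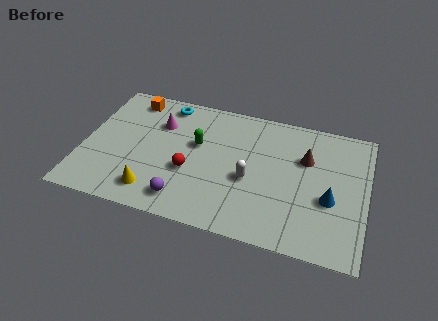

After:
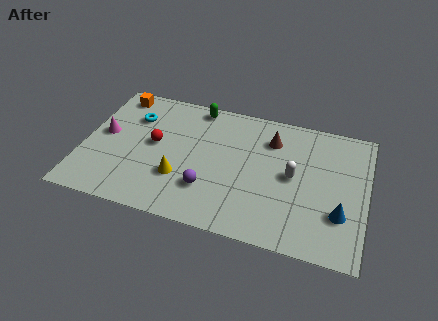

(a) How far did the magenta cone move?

2.7

The magenta cone was near (3.3, 5.5) before and (0.9, 4.2) after, so it travelled √(2.4² + 1.3²) ≈ 2.7 units.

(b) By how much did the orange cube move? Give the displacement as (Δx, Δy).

(-0.7, 0.1)

The orange cube was at about (1.9, 6.7) and moved to about (1.2, 6.8).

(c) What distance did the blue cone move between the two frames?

0.9

The blue cone moved from about (11.2, 3.1) to (11.7, 2.4), a distance of √(0.5² + 0.7²) ≈ 0.9.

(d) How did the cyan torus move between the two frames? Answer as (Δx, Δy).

(-1.4, -1.2)

From the two frames, the cyan torus sits at roughly (3.5, 6.8) before and (2.1, 5.6) after.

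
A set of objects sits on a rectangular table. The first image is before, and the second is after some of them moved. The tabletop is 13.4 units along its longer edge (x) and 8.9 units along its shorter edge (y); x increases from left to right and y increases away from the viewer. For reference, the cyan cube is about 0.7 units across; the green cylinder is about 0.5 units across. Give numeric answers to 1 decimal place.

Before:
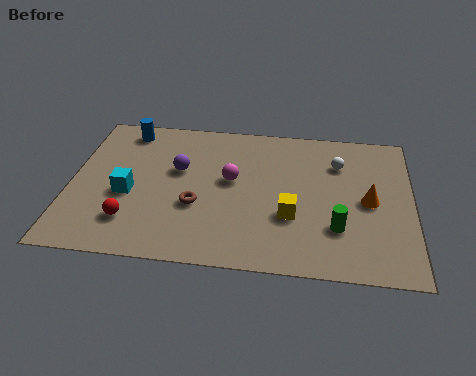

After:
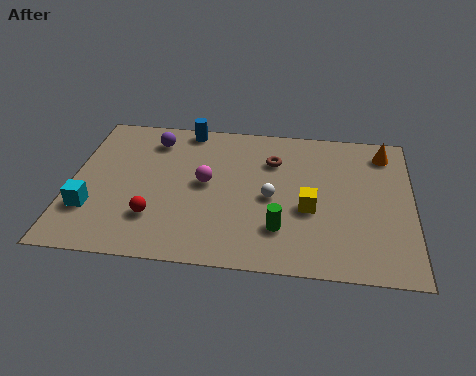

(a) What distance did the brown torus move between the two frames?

4.2

The brown torus moved from about (5.0, 3.3) to (7.9, 6.4), a distance of √(2.9² + 3.1²) ≈ 4.2.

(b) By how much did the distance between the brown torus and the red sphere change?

+3.2

Before: roughly 2.8 units apart; after: 6.0. That's 3.2 units further apart.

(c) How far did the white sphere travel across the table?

3.5

The white sphere was near (10.5, 6.5) before and (7.9, 4.1) after, so it travelled √(2.6² + 2.4²) ≈ 3.5 units.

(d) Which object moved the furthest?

the brown torus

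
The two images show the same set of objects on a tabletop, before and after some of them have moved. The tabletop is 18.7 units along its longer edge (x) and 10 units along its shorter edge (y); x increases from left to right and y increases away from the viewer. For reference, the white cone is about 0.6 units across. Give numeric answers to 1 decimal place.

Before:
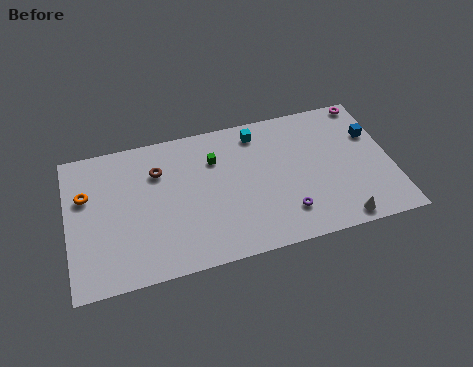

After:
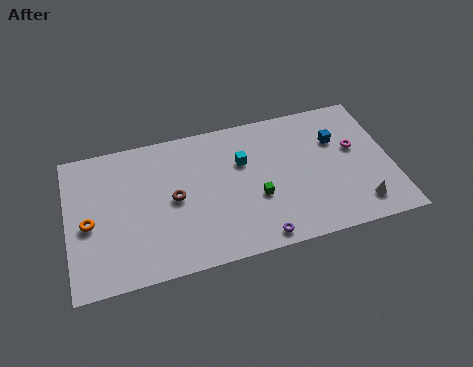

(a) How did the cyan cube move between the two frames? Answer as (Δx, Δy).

(-1.0, -1.9)

From the two frames, the cyan cube sits at roughly (11.2, 8.5) before and (10.2, 6.6) after.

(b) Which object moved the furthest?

the green cube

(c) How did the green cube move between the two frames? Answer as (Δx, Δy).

(2.2, -3.4)

From the two frames, the green cube sits at roughly (8.6, 7.2) before and (10.8, 3.8) after.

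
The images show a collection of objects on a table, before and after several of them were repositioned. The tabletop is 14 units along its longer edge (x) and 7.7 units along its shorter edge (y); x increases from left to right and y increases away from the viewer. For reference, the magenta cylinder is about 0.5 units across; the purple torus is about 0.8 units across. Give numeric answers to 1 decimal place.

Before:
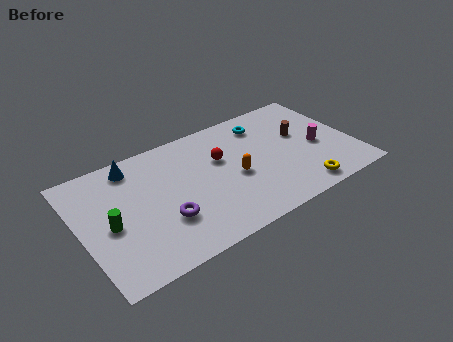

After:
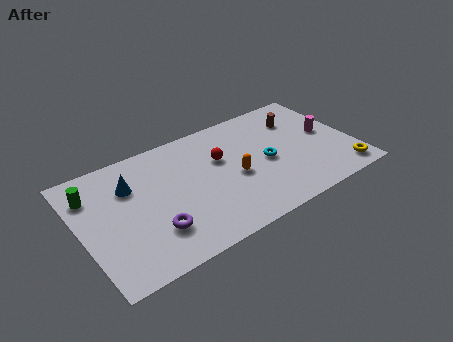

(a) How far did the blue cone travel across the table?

1.2

The blue cone moved from about (3.0, 6.6) to (2.7, 5.4), a distance of √(0.3² + 1.2²) ≈ 1.2.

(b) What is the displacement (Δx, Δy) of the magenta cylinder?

(0.6, 0.7)

The magenta cylinder started near (12.2, 3.4) and ended near (12.8, 4.1).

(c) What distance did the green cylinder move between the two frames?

2.4

The green cylinder was near (1.4, 3.5) before and (0.8, 5.8) after, so it travelled √(0.6² + 2.3²) ≈ 2.4 units.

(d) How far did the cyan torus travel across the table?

2.6

From (9.8, 6.2) to (9.5, 3.6), the cyan torus covered √(0.3² + 2.6²) ≈ 2.6 units.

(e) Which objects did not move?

the red sphere and the orange capsule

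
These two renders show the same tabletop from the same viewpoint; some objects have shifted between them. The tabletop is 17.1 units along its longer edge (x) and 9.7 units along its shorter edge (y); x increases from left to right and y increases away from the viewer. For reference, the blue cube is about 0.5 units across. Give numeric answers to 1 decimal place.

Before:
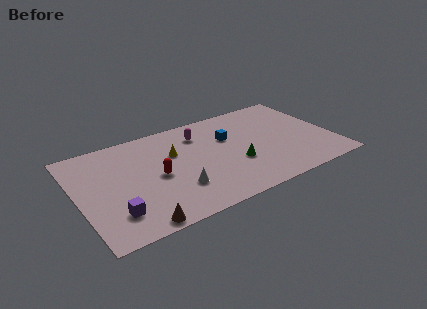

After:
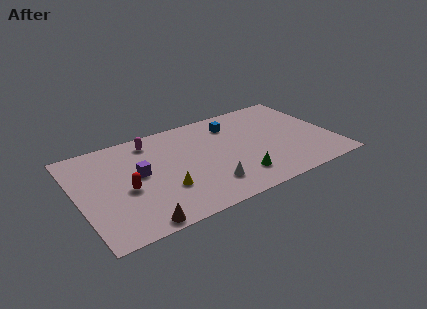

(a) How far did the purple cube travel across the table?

3.6

From (2.1, 2.3) to (4.1, 5.3), the purple cube covered √(2.0² + 3.0²) ≈ 3.6 units.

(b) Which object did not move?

the brown cone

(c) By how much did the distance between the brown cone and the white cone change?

+1.6

The distance was about 3.5 in the first image and 5.1 in the second, so they moved 1.6 units further apart.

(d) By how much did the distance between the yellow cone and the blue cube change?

+3.3

They were about 3.7 units apart before and 7.0 after — 3.3 units further apart.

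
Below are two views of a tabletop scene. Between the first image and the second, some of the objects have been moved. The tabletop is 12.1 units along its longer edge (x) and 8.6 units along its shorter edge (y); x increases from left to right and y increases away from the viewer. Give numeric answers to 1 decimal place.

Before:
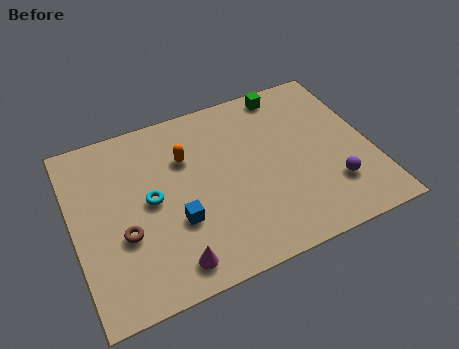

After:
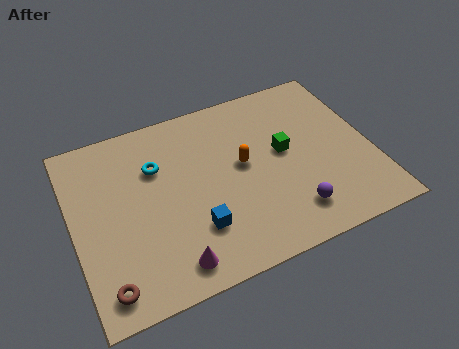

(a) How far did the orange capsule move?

2.5

The orange capsule moved from about (4.7, 5.9) to (6.9, 4.7), a distance of √(2.2² + 1.2²) ≈ 2.5.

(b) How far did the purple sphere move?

1.9

From (10.3, 2.3) to (8.5, 1.7), the purple sphere covered √(1.8² + 0.6²) ≈ 1.9 units.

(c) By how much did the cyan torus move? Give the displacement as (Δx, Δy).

(0.4, 1.5)

From the two frames, the cyan torus sits at roughly (3.1, 4.4) before and (3.5, 5.9) after.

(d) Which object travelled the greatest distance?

the green cube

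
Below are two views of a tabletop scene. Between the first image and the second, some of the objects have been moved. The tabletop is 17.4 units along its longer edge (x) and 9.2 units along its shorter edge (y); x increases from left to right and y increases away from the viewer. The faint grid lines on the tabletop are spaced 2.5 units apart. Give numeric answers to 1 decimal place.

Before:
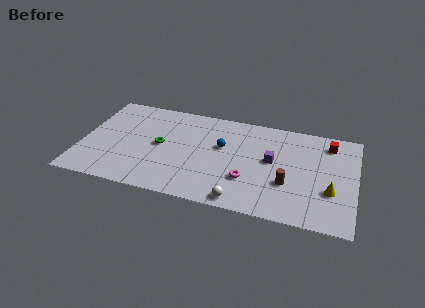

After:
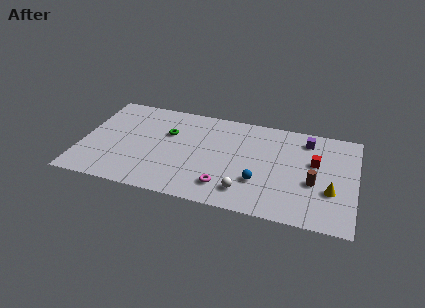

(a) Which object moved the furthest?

the blue sphere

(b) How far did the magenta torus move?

1.7

From (10.7, 2.9) to (9.3, 1.9), the magenta torus covered √(1.4² + 1.0²) ≈ 1.7 units.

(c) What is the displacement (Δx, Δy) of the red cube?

(-0.8, -2.0)

The red cube was at about (15.6, 7.6) and moved to about (14.8, 5.6).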